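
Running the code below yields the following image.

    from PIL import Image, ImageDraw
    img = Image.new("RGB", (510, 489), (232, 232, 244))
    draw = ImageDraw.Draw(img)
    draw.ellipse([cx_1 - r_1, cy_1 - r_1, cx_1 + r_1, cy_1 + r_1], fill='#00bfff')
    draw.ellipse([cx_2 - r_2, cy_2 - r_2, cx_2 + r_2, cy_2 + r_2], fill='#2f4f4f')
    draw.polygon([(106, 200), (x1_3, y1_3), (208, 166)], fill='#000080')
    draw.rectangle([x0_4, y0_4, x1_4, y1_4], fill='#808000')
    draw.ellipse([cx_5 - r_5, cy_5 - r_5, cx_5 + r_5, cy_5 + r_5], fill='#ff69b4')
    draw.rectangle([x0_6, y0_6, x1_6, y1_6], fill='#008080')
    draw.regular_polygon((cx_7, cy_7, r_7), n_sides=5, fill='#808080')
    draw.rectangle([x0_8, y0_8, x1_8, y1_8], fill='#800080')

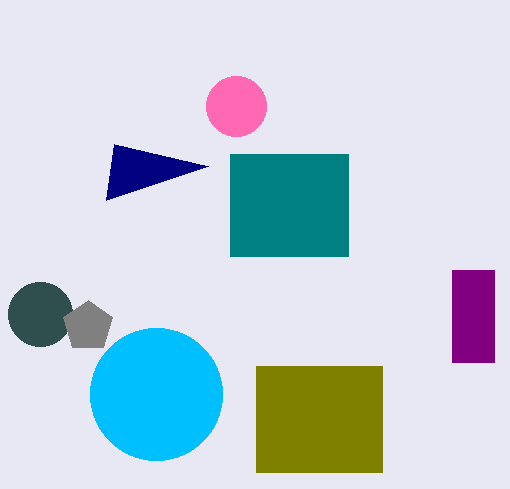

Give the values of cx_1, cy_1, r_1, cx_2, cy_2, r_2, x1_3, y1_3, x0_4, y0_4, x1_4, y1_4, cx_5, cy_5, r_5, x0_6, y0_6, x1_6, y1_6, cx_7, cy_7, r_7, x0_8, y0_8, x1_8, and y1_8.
cx_1 = 156
cy_1 = 394
r_1 = 66
cx_2 = 40
cy_2 = 314
r_2 = 32
x1_3 = 114
y1_3 = 144
x0_4 = 256
y0_4 = 366
x1_4 = 382
y1_4 = 472
cx_5 = 236
cy_5 = 106
r_5 = 30
x0_6 = 230
y0_6 = 154
x1_6 = 348
y1_6 = 256
cx_7 = 88
cy_7 = 326
r_7 = 26
x0_8 = 452
y0_8 = 270
x1_8 = 494
y1_8 = 362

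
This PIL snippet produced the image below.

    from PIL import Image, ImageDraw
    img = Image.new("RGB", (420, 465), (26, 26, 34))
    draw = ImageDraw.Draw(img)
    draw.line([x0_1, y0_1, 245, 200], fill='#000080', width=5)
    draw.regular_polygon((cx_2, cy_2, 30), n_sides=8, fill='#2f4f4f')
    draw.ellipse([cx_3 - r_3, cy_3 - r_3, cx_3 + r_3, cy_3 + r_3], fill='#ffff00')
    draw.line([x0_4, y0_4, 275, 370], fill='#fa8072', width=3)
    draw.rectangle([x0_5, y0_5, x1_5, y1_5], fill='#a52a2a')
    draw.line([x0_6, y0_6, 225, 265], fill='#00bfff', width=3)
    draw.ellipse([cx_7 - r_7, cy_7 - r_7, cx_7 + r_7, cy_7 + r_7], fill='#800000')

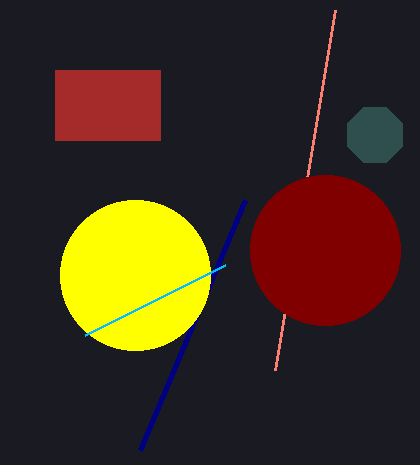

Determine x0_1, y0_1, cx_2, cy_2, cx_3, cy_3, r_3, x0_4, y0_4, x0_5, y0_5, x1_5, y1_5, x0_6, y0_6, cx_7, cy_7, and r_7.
x0_1 = 140
y0_1 = 450
cx_2 = 375
cy_2 = 135
cx_3 = 135
cy_3 = 275
r_3 = 75
x0_4 = 335
y0_4 = 10
x0_5 = 55
y0_5 = 70
x1_5 = 160
y1_5 = 140
x0_6 = 85
y0_6 = 335
cx_7 = 325
cy_7 = 250
r_7 = 75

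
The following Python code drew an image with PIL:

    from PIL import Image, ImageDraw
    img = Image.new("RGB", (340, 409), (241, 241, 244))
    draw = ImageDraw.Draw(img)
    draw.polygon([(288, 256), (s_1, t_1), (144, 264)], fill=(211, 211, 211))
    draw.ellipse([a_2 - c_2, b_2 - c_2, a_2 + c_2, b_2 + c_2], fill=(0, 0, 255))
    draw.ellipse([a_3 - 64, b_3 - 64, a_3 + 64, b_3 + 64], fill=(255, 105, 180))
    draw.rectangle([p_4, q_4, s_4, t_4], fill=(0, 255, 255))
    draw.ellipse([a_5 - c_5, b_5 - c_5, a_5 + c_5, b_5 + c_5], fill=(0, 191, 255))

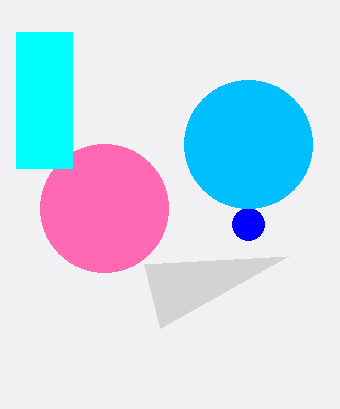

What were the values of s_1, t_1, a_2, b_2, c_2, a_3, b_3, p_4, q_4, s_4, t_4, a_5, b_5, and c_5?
s_1 = 160
t_1 = 328
a_2 = 248
b_2 = 224
c_2 = 16
a_3 = 104
b_3 = 208
p_4 = 16
q_4 = 32
s_4 = 72
t_4 = 168
a_5 = 248
b_5 = 144
c_5 = 64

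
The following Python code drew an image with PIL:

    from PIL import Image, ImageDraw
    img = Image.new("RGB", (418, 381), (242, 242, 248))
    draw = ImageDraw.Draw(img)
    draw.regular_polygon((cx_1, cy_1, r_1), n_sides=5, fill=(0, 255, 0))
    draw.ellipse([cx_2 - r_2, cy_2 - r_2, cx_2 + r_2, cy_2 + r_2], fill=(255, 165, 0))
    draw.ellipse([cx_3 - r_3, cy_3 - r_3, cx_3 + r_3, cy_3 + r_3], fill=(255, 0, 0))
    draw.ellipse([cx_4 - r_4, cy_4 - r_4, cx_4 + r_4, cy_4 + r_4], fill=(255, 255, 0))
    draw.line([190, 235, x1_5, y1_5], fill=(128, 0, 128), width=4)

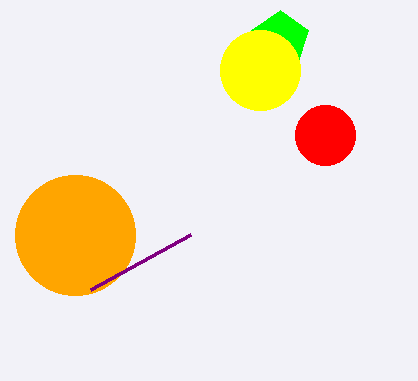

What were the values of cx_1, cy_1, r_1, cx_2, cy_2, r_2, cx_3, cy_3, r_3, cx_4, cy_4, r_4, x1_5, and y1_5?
cx_1 = 280; cy_1 = 40; r_1 = 30; cx_2 = 75; cy_2 = 235; r_2 = 60; cx_3 = 325; cy_3 = 135; r_3 = 30; cx_4 = 260; cy_4 = 70; r_4 = 40; x1_5 = 90; y1_5 = 290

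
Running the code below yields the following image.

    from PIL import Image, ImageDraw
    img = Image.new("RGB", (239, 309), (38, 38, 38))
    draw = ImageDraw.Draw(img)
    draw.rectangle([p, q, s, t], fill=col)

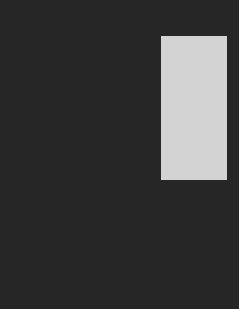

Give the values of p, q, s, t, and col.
p = 161; q = 36; s = 226; t = 179; col = 'lightgray'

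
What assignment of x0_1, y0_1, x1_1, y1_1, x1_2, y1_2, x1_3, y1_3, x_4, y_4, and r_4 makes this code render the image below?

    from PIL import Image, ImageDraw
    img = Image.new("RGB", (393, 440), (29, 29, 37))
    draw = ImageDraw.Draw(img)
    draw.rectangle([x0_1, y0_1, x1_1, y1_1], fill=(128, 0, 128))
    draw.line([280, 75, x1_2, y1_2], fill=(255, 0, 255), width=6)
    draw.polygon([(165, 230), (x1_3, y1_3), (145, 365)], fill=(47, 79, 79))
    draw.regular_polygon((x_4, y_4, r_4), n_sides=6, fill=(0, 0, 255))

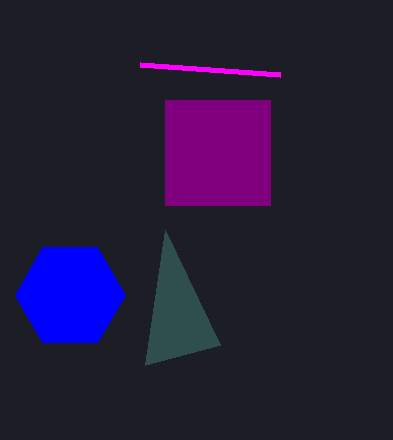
x0_1 = 165; y0_1 = 100; x1_1 = 270; y1_1 = 205; x1_2 = 140; y1_2 = 65; x1_3 = 220; y1_3 = 345; x_4 = 70; y_4 = 295; r_4 = 55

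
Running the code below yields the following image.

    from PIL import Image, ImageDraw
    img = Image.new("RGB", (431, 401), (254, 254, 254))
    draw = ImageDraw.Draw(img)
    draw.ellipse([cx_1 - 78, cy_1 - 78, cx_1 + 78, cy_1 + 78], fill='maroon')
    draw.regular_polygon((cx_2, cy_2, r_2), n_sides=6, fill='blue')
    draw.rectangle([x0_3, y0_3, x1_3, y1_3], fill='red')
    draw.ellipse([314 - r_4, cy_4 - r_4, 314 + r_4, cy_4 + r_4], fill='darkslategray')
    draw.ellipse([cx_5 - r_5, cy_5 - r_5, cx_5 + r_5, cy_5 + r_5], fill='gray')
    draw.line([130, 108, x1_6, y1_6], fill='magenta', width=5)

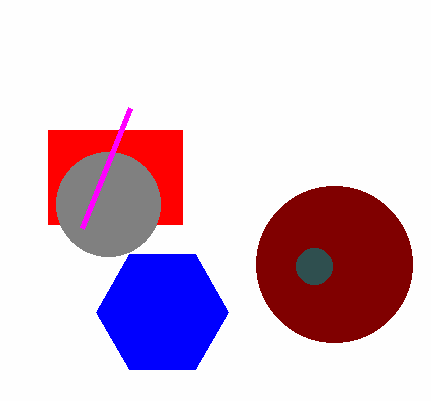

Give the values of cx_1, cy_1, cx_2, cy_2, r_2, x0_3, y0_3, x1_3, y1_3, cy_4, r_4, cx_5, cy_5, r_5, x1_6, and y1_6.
cx_1 = 334; cy_1 = 264; cx_2 = 162; cy_2 = 312; r_2 = 66; x0_3 = 48; y0_3 = 130; x1_3 = 182; y1_3 = 224; cy_4 = 266; r_4 = 18; cx_5 = 108; cy_5 = 204; r_5 = 52; x1_6 = 82; y1_6 = 228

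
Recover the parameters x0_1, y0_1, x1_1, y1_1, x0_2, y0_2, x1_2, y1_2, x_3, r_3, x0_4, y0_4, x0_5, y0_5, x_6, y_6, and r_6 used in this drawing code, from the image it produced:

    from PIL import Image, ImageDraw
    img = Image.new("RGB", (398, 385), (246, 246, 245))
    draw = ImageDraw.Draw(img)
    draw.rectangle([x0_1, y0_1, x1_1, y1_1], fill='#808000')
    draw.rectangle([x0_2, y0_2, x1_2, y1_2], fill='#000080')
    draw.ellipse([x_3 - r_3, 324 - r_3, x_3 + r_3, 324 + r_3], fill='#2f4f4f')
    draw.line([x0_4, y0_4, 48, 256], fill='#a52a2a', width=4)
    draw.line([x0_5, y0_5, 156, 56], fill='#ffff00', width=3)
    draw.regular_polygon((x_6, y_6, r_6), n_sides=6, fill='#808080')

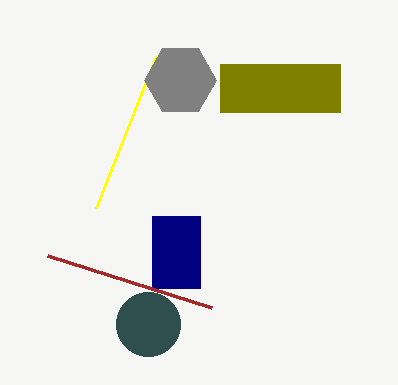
x0_1 = 220
y0_1 = 64
x1_1 = 340
y1_1 = 112
x0_2 = 152
y0_2 = 216
x1_2 = 200
y1_2 = 288
x_3 = 148
r_3 = 32
x0_4 = 212
y0_4 = 308
x0_5 = 96
y0_5 = 208
x_6 = 180
y_6 = 80
r_6 = 36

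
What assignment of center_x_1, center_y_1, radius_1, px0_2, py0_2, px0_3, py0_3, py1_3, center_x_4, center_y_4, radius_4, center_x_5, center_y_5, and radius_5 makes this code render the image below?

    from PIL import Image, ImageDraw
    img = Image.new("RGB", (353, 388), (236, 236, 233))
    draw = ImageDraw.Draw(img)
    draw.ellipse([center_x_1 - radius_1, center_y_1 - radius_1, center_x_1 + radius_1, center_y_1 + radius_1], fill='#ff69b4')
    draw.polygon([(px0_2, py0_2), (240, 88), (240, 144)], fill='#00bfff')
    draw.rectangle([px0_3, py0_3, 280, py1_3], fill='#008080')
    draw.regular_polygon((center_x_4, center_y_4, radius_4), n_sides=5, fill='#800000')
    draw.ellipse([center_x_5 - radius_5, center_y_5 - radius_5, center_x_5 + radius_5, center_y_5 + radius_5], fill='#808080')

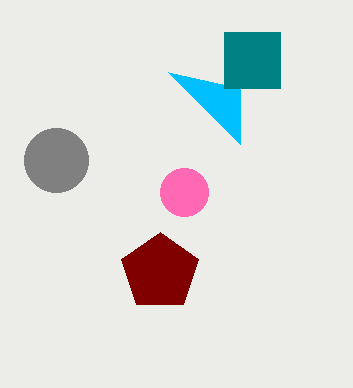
center_x_1 = 184
center_y_1 = 192
radius_1 = 24
px0_2 = 168
py0_2 = 72
px0_3 = 224
py0_3 = 32
py1_3 = 88
center_x_4 = 160
center_y_4 = 272
radius_4 = 40
center_x_5 = 56
center_y_5 = 160
radius_5 = 32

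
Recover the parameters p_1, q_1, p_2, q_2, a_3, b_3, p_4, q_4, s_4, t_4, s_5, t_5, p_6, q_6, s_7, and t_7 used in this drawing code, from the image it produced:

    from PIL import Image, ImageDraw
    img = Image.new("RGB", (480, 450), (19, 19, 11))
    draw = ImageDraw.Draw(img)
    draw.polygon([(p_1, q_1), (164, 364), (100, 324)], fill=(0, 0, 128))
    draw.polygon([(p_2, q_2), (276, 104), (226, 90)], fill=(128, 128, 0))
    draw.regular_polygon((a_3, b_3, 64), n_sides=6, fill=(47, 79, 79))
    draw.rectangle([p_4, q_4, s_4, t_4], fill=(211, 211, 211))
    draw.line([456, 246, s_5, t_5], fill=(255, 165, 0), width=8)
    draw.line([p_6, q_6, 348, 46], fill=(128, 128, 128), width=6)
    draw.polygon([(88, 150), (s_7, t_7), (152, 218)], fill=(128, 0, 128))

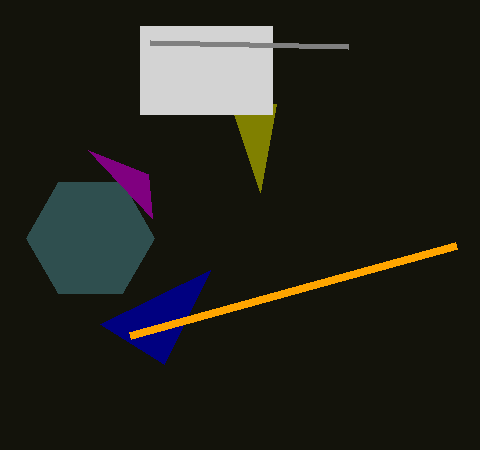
p_1 = 210; q_1 = 270; p_2 = 260; q_2 = 192; a_3 = 90; b_3 = 238; p_4 = 140; q_4 = 26; s_4 = 272; t_4 = 114; s_5 = 130; t_5 = 336; p_6 = 150; q_6 = 42; s_7 = 148; t_7 = 174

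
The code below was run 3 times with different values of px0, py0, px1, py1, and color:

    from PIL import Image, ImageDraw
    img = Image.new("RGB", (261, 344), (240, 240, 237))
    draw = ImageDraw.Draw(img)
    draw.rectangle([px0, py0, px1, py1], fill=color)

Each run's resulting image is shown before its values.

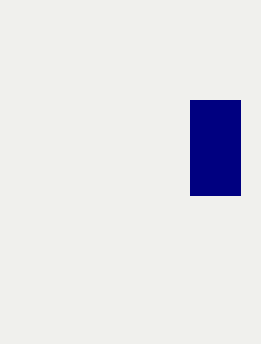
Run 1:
px0 = 190, py0 = 100, px1 = 240, py1 = 195, color = 'navy'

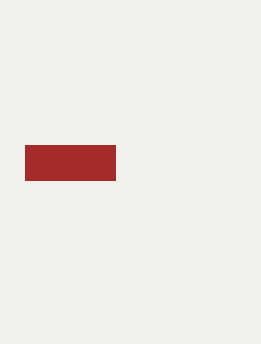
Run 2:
px0 = 25; py0 = 145; px1 = 115; py1 = 180; color = 'brown'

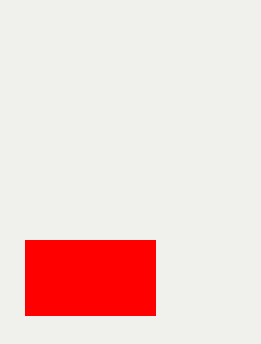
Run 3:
px0 = 25
py0 = 240
px1 = 155
py1 = 315
color = 'red'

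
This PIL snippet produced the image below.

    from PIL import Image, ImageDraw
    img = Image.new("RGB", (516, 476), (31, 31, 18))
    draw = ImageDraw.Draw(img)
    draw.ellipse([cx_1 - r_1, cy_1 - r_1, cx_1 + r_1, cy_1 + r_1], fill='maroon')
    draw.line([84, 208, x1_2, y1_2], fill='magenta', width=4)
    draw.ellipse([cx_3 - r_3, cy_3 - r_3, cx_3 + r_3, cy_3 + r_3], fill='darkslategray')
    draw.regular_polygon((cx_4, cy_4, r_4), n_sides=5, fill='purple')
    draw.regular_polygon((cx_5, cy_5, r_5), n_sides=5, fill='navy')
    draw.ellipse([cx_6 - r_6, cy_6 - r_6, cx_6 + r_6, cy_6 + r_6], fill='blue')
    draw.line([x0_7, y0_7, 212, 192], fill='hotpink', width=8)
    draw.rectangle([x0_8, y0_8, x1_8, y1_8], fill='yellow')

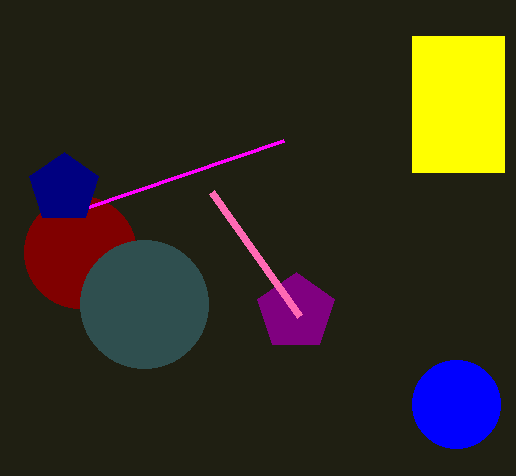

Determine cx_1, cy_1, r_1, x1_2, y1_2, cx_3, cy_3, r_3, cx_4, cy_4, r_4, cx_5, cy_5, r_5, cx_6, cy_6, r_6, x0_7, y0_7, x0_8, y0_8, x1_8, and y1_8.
cx_1 = 80, cy_1 = 252, r_1 = 56, x1_2 = 284, y1_2 = 140, cx_3 = 144, cy_3 = 304, r_3 = 64, cx_4 = 296, cy_4 = 312, r_4 = 40, cx_5 = 64, cy_5 = 188, r_5 = 36, cx_6 = 456, cy_6 = 404, r_6 = 44, x0_7 = 300, y0_7 = 316, x0_8 = 412, y0_8 = 36, x1_8 = 504, y1_8 = 172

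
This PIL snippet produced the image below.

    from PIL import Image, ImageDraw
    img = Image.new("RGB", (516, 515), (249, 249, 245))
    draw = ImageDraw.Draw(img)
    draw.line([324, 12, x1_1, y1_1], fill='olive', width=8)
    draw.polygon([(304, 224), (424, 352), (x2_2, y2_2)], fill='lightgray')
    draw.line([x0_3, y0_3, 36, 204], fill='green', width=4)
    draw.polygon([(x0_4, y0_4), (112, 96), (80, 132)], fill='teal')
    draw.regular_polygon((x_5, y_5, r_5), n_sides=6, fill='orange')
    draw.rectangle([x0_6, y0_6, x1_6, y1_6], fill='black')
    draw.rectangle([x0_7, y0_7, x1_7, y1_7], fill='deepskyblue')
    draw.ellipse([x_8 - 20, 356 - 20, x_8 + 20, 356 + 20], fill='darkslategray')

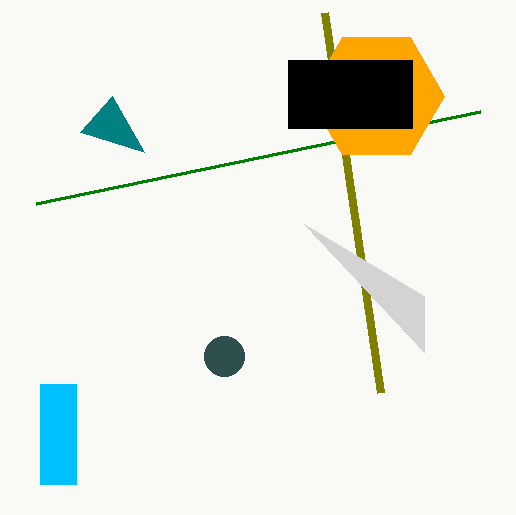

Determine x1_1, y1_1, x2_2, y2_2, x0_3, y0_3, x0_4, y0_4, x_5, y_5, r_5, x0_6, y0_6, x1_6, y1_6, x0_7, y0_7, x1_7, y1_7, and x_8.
x1_1 = 380, y1_1 = 392, x2_2 = 424, y2_2 = 296, x0_3 = 480, y0_3 = 112, x0_4 = 144, y0_4 = 152, x_5 = 376, y_5 = 96, r_5 = 68, x0_6 = 288, y0_6 = 60, x1_6 = 412, y1_6 = 128, x0_7 = 40, y0_7 = 384, x1_7 = 76, y1_7 = 484, x_8 = 224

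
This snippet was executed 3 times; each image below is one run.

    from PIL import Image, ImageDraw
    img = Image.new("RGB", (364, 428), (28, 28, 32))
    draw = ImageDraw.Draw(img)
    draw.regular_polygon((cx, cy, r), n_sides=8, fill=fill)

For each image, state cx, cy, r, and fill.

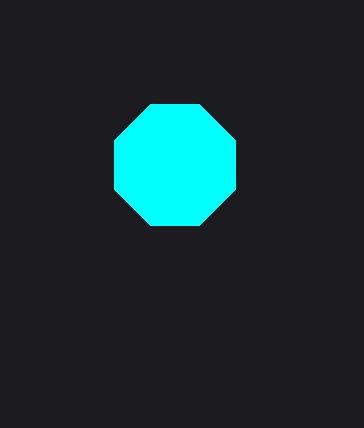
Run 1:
cx = 175, cy = 165, r = 65, fill = 'cyan'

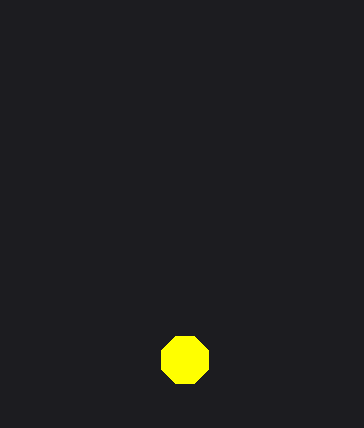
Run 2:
cx = 185, cy = 360, r = 25, fill = 'yellow'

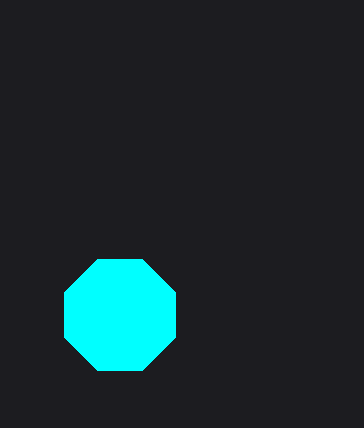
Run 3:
cx = 120, cy = 315, r = 60, fill = 'cyan'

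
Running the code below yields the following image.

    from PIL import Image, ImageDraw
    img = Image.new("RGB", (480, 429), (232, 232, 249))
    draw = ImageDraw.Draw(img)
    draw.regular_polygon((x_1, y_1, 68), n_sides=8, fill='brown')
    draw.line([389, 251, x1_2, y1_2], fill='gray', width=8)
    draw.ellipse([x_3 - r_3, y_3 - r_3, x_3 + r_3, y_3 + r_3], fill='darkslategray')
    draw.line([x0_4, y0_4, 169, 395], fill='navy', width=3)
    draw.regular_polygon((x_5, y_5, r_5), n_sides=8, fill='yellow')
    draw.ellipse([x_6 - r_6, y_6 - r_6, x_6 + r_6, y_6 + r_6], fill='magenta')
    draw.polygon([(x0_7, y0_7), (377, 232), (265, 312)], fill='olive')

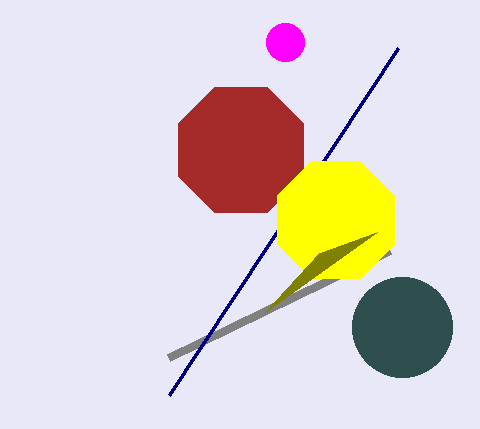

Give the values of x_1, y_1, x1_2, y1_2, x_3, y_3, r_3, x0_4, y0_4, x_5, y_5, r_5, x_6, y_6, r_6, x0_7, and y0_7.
x_1 = 241, y_1 = 150, x1_2 = 168, y1_2 = 358, x_3 = 402, y_3 = 327, r_3 = 50, x0_4 = 398, y0_4 = 48, x_5 = 336, y_5 = 220, r_5 = 63, x_6 = 285, y_6 = 42, r_6 = 19, x0_7 = 319, y0_7 = 253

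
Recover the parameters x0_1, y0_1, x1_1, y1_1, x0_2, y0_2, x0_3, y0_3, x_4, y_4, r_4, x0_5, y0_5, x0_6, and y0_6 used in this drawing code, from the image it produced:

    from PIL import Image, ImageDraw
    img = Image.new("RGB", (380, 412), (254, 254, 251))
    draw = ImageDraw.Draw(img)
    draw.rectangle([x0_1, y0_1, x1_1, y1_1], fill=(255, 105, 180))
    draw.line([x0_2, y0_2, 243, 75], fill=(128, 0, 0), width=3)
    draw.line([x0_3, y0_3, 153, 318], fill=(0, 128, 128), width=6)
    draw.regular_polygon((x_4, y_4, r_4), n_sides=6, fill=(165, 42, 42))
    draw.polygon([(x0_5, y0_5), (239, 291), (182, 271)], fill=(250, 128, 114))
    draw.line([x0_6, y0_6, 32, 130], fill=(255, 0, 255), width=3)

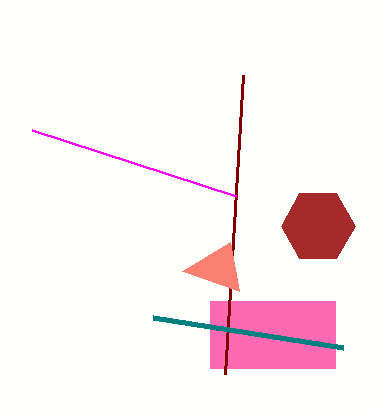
x0_1 = 210, y0_1 = 301, x1_1 = 335, y1_1 = 368, x0_2 = 225, y0_2 = 374, x0_3 = 343, y0_3 = 348, x_4 = 318, y_4 = 226, r_4 = 37, x0_5 = 230, y0_5 = 242, x0_6 = 236, y0_6 = 196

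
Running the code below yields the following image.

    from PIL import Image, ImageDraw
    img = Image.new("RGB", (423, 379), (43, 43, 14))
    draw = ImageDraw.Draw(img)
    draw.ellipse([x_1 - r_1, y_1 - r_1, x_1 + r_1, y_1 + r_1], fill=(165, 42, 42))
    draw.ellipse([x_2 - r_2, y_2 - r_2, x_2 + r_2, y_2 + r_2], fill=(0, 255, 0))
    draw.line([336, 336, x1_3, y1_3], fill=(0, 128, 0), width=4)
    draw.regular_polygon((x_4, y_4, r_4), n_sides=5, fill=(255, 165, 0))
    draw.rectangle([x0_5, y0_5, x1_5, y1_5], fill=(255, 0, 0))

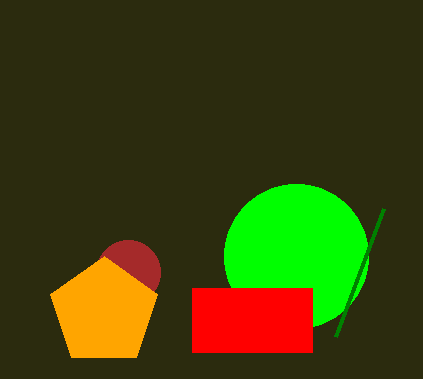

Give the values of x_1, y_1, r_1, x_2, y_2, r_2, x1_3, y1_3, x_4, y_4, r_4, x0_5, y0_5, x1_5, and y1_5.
x_1 = 128
y_1 = 272
r_1 = 32
x_2 = 296
y_2 = 256
r_2 = 72
x1_3 = 384
y1_3 = 208
x_4 = 104
y_4 = 312
r_4 = 56
x0_5 = 192
y0_5 = 288
x1_5 = 312
y1_5 = 352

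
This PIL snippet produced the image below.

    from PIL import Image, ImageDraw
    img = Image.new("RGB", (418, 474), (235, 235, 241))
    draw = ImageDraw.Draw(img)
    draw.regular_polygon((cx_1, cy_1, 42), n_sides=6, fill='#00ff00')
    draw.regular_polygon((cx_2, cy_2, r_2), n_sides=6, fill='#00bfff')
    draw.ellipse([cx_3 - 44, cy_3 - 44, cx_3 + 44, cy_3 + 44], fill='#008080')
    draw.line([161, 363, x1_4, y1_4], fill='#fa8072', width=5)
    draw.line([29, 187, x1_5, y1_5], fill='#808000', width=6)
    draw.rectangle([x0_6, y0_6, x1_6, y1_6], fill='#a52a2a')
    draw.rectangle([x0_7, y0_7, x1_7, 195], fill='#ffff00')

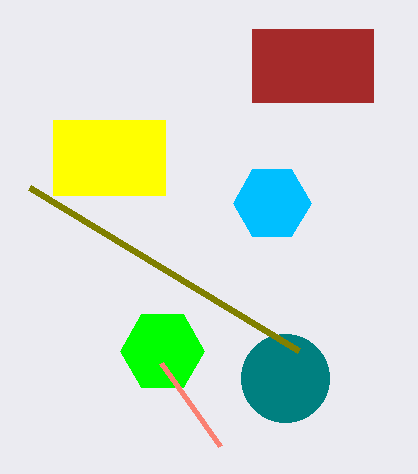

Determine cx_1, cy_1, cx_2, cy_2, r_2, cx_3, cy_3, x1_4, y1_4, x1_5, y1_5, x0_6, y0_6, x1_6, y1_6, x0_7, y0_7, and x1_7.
cx_1 = 162; cy_1 = 351; cx_2 = 272; cy_2 = 203; r_2 = 39; cx_3 = 285; cy_3 = 378; x1_4 = 220; y1_4 = 446; x1_5 = 298; y1_5 = 350; x0_6 = 252; y0_6 = 29; x1_6 = 373; y1_6 = 102; x0_7 = 53; y0_7 = 120; x1_7 = 165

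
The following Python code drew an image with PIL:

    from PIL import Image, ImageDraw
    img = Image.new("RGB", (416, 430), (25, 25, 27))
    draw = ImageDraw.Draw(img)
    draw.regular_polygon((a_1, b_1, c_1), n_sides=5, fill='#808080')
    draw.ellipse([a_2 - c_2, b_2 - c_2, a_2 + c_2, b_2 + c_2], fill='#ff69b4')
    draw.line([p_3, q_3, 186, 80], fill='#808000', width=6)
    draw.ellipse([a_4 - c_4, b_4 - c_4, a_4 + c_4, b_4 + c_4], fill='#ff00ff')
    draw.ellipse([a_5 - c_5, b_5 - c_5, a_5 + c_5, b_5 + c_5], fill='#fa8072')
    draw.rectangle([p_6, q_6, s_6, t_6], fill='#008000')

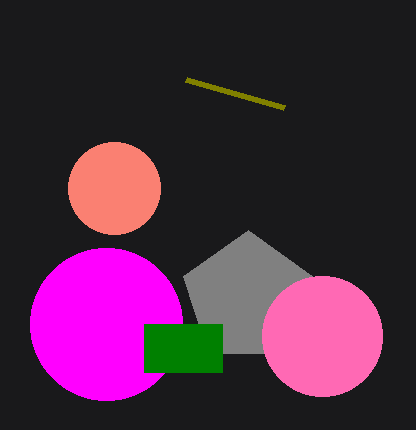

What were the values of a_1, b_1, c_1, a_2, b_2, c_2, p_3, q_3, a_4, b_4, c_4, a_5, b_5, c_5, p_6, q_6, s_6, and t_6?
a_1 = 248, b_1 = 298, c_1 = 68, a_2 = 322, b_2 = 336, c_2 = 60, p_3 = 284, q_3 = 108, a_4 = 106, b_4 = 324, c_4 = 76, a_5 = 114, b_5 = 188, c_5 = 46, p_6 = 144, q_6 = 324, s_6 = 222, t_6 = 372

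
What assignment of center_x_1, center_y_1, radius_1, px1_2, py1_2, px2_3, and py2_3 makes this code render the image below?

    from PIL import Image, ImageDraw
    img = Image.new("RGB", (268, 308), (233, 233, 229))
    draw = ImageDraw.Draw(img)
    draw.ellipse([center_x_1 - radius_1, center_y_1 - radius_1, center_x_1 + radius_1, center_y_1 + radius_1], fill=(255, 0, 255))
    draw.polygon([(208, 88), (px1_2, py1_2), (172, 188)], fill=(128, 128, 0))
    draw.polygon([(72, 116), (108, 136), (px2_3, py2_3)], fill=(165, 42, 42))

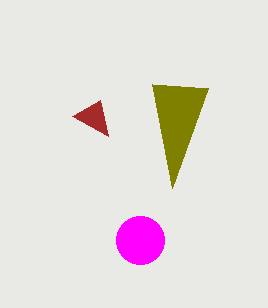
center_x_1 = 140
center_y_1 = 240
radius_1 = 24
px1_2 = 152
py1_2 = 84
px2_3 = 100
py2_3 = 100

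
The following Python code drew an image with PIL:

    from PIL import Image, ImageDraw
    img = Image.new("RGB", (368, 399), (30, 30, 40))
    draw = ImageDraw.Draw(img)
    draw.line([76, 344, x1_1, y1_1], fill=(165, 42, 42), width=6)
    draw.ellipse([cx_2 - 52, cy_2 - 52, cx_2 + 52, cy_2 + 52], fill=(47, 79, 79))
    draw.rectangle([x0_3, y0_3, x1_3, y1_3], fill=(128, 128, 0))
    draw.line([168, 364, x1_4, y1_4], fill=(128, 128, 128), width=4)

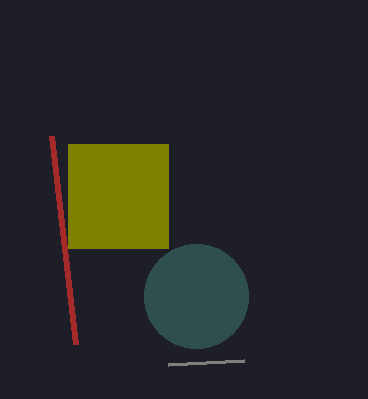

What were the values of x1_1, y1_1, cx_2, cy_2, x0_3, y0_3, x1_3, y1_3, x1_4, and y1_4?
x1_1 = 52; y1_1 = 136; cx_2 = 196; cy_2 = 296; x0_3 = 68; y0_3 = 144; x1_3 = 168; y1_3 = 248; x1_4 = 244; y1_4 = 360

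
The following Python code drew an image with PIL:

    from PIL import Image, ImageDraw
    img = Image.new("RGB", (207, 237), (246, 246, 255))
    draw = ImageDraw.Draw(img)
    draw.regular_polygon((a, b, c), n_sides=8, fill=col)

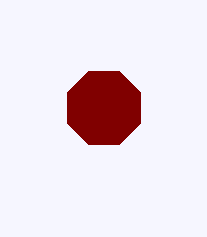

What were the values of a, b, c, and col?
a = 104; b = 108; c = 40; col = 'maroon'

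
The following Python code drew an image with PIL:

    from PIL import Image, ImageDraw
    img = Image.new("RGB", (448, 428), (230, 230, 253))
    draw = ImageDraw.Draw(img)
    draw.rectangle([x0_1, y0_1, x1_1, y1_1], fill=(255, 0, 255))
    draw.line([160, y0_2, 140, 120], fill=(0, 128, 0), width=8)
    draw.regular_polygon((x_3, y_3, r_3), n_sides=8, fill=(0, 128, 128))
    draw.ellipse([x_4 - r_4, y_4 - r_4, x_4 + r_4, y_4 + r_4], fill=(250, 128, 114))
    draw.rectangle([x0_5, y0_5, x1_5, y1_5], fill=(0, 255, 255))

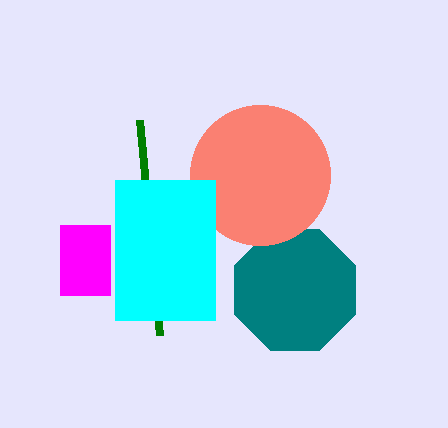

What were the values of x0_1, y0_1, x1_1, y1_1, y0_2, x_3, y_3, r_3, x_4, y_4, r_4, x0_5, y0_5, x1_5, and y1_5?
x0_1 = 60
y0_1 = 225
x1_1 = 110
y1_1 = 295
y0_2 = 335
x_3 = 295
y_3 = 290
r_3 = 65
x_4 = 260
y_4 = 175
r_4 = 70
x0_5 = 115
y0_5 = 180
x1_5 = 215
y1_5 = 320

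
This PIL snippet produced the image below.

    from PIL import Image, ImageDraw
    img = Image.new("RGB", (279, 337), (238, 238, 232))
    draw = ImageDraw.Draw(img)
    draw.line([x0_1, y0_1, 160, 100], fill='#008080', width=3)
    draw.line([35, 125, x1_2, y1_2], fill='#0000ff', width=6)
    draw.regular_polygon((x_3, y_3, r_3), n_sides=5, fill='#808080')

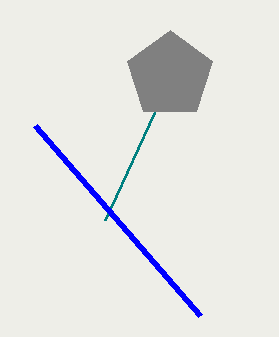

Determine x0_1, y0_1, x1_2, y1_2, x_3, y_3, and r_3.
x0_1 = 105; y0_1 = 220; x1_2 = 200; y1_2 = 315; x_3 = 170; y_3 = 75; r_3 = 45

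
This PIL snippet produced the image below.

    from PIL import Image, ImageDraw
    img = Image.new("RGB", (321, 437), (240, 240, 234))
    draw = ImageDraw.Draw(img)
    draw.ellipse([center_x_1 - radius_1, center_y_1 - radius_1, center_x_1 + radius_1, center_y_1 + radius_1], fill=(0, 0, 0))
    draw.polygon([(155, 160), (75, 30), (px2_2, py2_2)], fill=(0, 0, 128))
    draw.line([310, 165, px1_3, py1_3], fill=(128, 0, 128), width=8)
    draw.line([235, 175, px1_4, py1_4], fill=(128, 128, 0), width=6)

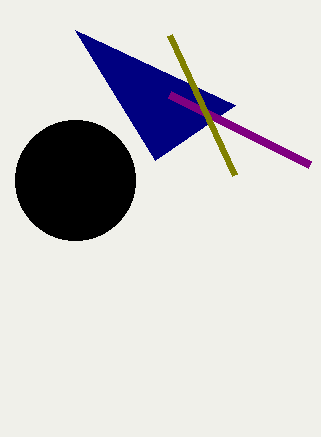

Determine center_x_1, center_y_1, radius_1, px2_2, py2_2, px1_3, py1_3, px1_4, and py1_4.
center_x_1 = 75, center_y_1 = 180, radius_1 = 60, px2_2 = 235, py2_2 = 105, px1_3 = 170, py1_3 = 95, px1_4 = 170, py1_4 = 35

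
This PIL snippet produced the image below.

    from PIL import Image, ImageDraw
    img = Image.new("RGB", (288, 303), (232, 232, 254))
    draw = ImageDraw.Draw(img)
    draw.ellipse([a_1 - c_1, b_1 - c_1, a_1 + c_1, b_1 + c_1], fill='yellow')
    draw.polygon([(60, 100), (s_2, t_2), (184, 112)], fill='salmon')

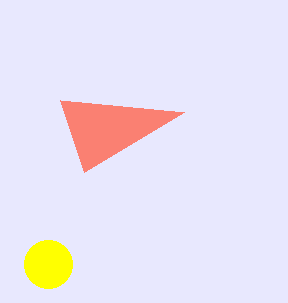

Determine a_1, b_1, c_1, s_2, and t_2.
a_1 = 48, b_1 = 264, c_1 = 24, s_2 = 84, t_2 = 172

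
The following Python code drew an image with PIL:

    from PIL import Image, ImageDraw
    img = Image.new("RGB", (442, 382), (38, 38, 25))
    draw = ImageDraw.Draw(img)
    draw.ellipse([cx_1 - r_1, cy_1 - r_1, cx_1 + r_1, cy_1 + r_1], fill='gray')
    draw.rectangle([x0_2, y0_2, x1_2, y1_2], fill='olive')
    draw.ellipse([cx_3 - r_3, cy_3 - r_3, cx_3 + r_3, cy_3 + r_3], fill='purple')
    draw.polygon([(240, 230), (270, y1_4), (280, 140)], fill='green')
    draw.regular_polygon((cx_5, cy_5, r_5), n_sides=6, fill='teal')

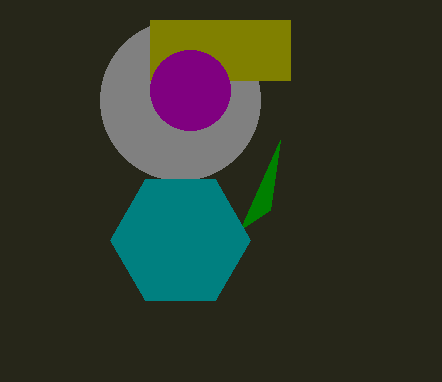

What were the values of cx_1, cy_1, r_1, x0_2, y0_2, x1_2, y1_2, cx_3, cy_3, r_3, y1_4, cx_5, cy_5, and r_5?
cx_1 = 180, cy_1 = 100, r_1 = 80, x0_2 = 150, y0_2 = 20, x1_2 = 290, y1_2 = 80, cx_3 = 190, cy_3 = 90, r_3 = 40, y1_4 = 210, cx_5 = 180, cy_5 = 240, r_5 = 70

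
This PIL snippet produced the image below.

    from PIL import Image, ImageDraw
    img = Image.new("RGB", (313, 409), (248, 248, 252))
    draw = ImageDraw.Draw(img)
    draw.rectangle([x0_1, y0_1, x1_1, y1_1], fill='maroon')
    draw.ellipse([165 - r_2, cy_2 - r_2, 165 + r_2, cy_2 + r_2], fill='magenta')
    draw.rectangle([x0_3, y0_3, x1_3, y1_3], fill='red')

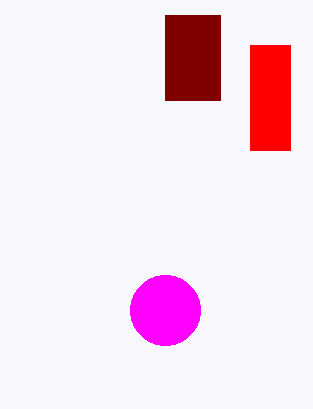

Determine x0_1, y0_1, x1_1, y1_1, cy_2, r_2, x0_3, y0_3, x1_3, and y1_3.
x0_1 = 165; y0_1 = 15; x1_1 = 220; y1_1 = 100; cy_2 = 310; r_2 = 35; x0_3 = 250; y0_3 = 45; x1_3 = 290; y1_3 = 150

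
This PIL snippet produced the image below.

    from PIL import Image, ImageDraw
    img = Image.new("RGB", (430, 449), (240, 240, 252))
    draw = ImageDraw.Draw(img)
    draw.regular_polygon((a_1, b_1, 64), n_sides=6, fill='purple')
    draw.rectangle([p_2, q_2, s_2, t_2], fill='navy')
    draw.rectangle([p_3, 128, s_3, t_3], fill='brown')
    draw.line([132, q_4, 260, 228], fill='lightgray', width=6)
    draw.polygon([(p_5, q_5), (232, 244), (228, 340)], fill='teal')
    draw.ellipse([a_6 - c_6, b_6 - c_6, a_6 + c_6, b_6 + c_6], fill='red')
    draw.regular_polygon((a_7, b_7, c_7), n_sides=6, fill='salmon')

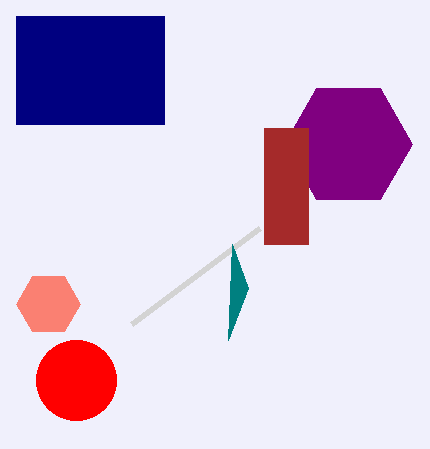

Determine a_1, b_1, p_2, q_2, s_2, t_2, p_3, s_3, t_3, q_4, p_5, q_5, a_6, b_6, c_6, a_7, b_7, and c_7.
a_1 = 348, b_1 = 144, p_2 = 16, q_2 = 16, s_2 = 164, t_2 = 124, p_3 = 264, s_3 = 308, t_3 = 244, q_4 = 324, p_5 = 248, q_5 = 288, a_6 = 76, b_6 = 380, c_6 = 40, a_7 = 48, b_7 = 304, c_7 = 32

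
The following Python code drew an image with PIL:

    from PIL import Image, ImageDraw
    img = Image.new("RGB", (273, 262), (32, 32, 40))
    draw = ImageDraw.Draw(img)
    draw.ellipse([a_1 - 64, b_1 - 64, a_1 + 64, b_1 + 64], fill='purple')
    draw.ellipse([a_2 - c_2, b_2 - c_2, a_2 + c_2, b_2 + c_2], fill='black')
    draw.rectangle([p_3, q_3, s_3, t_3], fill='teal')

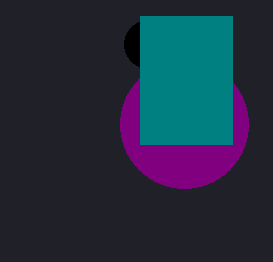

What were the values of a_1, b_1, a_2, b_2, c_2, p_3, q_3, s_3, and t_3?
a_1 = 184; b_1 = 124; a_2 = 148; b_2 = 44; c_2 = 24; p_3 = 140; q_3 = 16; s_3 = 232; t_3 = 144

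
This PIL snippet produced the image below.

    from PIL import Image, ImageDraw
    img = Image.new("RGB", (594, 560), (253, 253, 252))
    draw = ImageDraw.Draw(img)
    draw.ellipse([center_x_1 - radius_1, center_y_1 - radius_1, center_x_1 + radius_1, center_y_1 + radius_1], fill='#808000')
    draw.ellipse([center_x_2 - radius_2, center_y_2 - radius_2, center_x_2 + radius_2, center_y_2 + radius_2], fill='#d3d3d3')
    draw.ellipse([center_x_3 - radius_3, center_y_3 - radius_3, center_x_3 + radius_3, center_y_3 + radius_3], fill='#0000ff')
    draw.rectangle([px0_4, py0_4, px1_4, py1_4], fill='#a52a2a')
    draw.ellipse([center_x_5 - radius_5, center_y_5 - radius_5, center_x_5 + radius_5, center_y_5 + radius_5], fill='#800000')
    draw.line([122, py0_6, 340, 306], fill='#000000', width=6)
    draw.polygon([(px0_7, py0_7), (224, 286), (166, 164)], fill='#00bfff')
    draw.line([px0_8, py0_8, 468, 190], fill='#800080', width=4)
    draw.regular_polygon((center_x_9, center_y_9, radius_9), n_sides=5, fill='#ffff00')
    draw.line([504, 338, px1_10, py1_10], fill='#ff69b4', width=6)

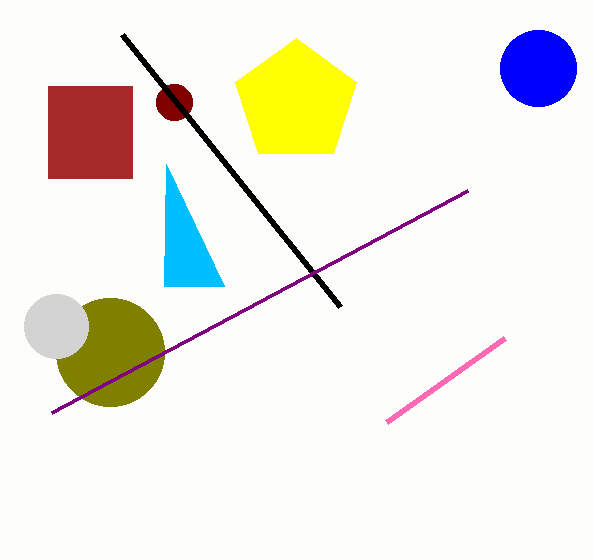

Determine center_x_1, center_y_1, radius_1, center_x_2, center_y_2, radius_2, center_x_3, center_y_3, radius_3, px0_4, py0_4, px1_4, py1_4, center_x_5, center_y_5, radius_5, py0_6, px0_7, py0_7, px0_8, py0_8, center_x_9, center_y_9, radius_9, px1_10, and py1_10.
center_x_1 = 110, center_y_1 = 352, radius_1 = 54, center_x_2 = 56, center_y_2 = 326, radius_2 = 32, center_x_3 = 538, center_y_3 = 68, radius_3 = 38, px0_4 = 48, py0_4 = 86, px1_4 = 132, py1_4 = 178, center_x_5 = 174, center_y_5 = 102, radius_5 = 18, py0_6 = 34, px0_7 = 164, py0_7 = 286, px0_8 = 52, py0_8 = 412, center_x_9 = 296, center_y_9 = 102, radius_9 = 64, px1_10 = 386, py1_10 = 422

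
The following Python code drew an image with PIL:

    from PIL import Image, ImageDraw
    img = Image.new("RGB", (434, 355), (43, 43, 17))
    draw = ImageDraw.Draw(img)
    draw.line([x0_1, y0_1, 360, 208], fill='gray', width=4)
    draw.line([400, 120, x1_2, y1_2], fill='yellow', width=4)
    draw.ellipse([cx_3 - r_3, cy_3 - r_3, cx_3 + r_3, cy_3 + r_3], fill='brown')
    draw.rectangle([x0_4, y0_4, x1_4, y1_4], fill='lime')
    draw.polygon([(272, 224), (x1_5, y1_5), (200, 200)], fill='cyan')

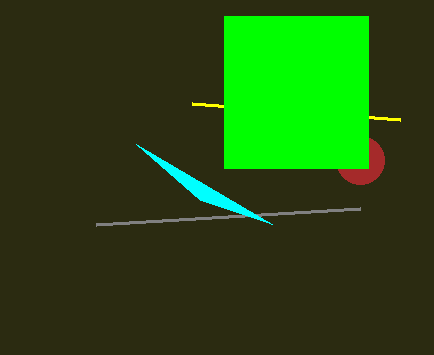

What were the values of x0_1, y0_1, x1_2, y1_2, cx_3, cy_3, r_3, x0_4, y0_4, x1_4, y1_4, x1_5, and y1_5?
x0_1 = 96, y0_1 = 224, x1_2 = 192, y1_2 = 104, cx_3 = 360, cy_3 = 160, r_3 = 24, x0_4 = 224, y0_4 = 16, x1_4 = 368, y1_4 = 168, x1_5 = 136, y1_5 = 144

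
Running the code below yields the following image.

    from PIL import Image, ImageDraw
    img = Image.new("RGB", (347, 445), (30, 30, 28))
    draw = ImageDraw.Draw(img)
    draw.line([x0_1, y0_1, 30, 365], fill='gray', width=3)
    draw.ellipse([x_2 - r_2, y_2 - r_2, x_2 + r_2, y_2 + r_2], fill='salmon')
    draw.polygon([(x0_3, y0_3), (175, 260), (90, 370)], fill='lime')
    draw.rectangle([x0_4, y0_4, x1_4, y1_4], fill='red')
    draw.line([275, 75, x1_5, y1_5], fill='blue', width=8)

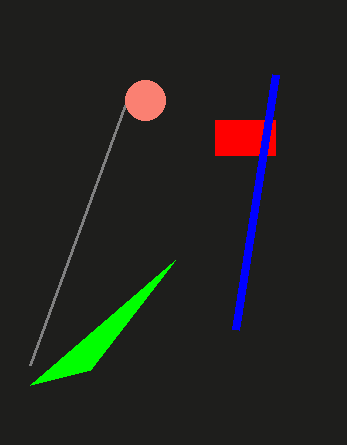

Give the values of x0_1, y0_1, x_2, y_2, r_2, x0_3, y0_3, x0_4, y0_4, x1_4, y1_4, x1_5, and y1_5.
x0_1 = 125
y0_1 = 105
x_2 = 145
y_2 = 100
r_2 = 20
x0_3 = 30
y0_3 = 385
x0_4 = 215
y0_4 = 120
x1_4 = 275
y1_4 = 155
x1_5 = 235
y1_5 = 330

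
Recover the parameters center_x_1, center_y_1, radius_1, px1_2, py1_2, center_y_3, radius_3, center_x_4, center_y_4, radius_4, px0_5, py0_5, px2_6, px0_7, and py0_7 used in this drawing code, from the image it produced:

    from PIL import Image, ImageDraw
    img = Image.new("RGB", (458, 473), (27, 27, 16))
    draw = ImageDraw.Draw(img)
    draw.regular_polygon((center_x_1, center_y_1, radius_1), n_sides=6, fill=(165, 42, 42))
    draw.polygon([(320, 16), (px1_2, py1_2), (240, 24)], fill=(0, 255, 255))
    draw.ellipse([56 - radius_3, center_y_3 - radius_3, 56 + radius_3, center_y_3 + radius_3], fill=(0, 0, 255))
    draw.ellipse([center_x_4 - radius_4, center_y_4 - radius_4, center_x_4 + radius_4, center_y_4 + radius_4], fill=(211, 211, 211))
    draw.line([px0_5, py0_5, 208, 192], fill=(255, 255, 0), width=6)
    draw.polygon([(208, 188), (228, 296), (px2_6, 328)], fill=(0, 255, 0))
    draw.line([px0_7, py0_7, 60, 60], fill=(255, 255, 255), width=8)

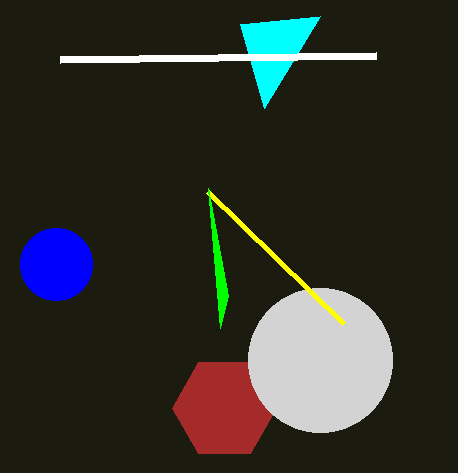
center_x_1 = 224, center_y_1 = 408, radius_1 = 52, px1_2 = 264, py1_2 = 108, center_y_3 = 264, radius_3 = 36, center_x_4 = 320, center_y_4 = 360, radius_4 = 72, px0_5 = 344, py0_5 = 324, px2_6 = 220, px0_7 = 376, py0_7 = 56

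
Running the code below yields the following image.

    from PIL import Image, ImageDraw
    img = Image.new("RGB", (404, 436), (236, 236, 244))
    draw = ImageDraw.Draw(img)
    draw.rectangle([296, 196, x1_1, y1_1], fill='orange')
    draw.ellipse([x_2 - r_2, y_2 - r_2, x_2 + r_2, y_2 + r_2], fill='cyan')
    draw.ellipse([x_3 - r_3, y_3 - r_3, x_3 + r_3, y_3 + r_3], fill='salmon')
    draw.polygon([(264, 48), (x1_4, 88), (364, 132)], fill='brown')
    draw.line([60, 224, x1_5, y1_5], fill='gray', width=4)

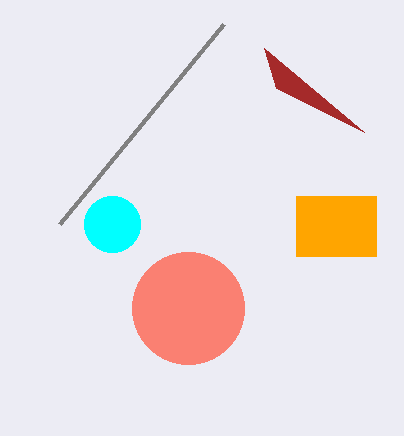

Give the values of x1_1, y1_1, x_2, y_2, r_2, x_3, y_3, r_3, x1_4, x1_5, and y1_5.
x1_1 = 376, y1_1 = 256, x_2 = 112, y_2 = 224, r_2 = 28, x_3 = 188, y_3 = 308, r_3 = 56, x1_4 = 276, x1_5 = 224, y1_5 = 24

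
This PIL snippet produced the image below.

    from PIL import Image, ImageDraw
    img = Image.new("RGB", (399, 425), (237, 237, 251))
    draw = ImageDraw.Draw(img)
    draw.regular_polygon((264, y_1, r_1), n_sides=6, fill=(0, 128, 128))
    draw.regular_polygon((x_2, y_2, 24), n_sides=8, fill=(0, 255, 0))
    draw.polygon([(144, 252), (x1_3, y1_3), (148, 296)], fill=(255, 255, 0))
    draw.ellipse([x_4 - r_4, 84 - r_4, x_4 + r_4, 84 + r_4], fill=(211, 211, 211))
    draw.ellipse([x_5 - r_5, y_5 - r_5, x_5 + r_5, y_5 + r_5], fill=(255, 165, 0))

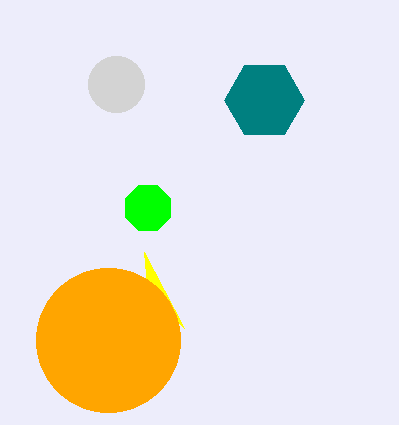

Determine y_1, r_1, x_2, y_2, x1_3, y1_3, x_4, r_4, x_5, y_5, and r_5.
y_1 = 100, r_1 = 40, x_2 = 148, y_2 = 208, x1_3 = 184, y1_3 = 328, x_4 = 116, r_4 = 28, x_5 = 108, y_5 = 340, r_5 = 72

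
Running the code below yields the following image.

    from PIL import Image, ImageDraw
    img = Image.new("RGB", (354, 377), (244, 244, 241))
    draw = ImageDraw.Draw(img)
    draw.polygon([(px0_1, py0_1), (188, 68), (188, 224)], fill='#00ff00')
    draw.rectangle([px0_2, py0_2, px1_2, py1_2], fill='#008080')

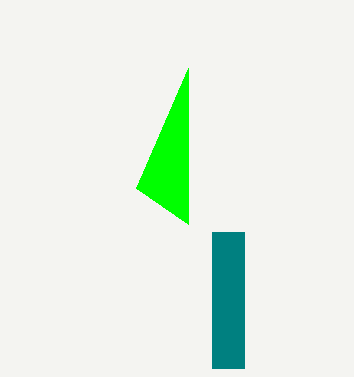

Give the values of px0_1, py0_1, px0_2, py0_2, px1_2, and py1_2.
px0_1 = 136, py0_1 = 188, px0_2 = 212, py0_2 = 232, px1_2 = 244, py1_2 = 368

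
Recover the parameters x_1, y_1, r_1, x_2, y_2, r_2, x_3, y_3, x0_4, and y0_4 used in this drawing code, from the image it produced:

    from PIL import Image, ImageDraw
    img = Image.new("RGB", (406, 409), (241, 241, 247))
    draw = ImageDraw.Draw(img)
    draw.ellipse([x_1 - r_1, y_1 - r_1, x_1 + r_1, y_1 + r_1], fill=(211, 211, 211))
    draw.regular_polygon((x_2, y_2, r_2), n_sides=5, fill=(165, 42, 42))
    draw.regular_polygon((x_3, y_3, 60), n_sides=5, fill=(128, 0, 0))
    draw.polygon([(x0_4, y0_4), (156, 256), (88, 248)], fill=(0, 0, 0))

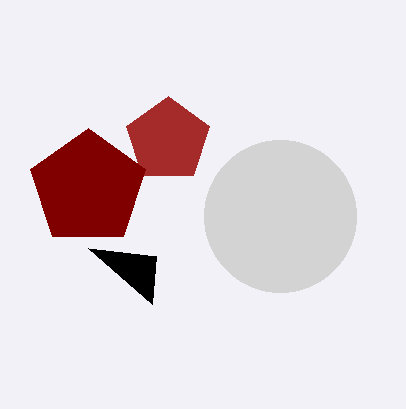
x_1 = 280
y_1 = 216
r_1 = 76
x_2 = 168
y_2 = 140
r_2 = 44
x_3 = 88
y_3 = 188
x0_4 = 152
y0_4 = 304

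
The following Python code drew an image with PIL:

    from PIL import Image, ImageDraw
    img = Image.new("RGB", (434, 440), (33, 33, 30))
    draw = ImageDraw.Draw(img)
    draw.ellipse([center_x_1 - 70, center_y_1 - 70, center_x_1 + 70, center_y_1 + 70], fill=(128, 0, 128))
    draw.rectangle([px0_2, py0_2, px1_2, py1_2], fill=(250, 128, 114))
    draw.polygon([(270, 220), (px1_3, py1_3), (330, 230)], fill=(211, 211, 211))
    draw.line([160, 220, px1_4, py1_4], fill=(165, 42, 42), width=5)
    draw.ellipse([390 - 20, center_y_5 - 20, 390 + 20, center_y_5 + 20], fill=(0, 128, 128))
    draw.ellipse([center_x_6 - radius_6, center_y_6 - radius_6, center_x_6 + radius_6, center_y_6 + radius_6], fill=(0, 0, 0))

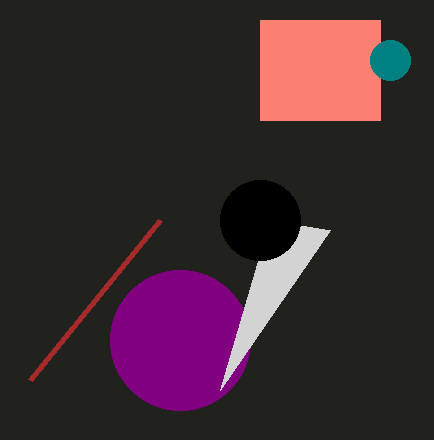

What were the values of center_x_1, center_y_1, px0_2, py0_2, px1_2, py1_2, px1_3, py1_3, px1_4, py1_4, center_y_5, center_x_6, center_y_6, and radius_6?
center_x_1 = 180, center_y_1 = 340, px0_2 = 260, py0_2 = 20, px1_2 = 380, py1_2 = 120, px1_3 = 220, py1_3 = 390, px1_4 = 30, py1_4 = 380, center_y_5 = 60, center_x_6 = 260, center_y_6 = 220, radius_6 = 40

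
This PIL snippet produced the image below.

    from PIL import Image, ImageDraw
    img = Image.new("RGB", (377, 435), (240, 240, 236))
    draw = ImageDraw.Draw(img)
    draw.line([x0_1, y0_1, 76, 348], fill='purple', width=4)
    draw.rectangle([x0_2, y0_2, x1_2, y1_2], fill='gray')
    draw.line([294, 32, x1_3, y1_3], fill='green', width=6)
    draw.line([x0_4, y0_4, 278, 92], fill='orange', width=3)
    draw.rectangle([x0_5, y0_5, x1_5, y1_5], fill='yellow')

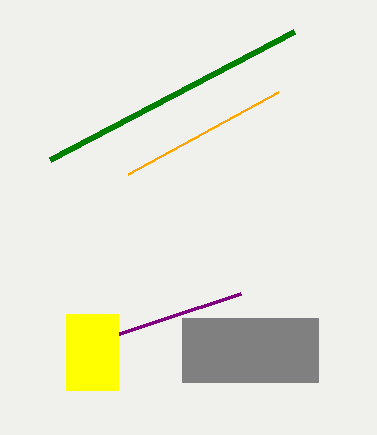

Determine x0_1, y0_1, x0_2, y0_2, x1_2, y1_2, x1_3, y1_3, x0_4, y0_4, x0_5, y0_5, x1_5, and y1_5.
x0_1 = 240, y0_1 = 294, x0_2 = 182, y0_2 = 318, x1_2 = 318, y1_2 = 382, x1_3 = 50, y1_3 = 160, x0_4 = 128, y0_4 = 174, x0_5 = 66, y0_5 = 314, x1_5 = 118, y1_5 = 390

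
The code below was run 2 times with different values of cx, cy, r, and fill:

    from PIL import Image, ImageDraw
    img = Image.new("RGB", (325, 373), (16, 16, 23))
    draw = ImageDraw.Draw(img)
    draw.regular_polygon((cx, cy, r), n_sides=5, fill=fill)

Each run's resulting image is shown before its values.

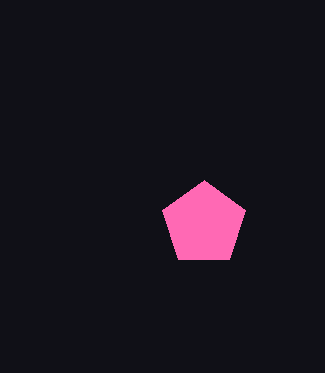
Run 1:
cx = 204
cy = 224
r = 44
fill = 'hotpink'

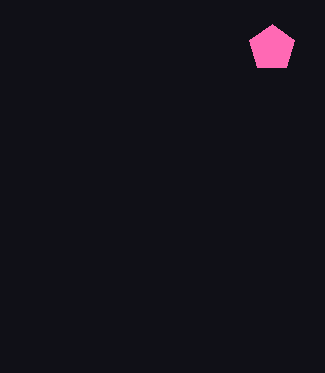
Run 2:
cx = 272
cy = 48
r = 24
fill = 'hotpink'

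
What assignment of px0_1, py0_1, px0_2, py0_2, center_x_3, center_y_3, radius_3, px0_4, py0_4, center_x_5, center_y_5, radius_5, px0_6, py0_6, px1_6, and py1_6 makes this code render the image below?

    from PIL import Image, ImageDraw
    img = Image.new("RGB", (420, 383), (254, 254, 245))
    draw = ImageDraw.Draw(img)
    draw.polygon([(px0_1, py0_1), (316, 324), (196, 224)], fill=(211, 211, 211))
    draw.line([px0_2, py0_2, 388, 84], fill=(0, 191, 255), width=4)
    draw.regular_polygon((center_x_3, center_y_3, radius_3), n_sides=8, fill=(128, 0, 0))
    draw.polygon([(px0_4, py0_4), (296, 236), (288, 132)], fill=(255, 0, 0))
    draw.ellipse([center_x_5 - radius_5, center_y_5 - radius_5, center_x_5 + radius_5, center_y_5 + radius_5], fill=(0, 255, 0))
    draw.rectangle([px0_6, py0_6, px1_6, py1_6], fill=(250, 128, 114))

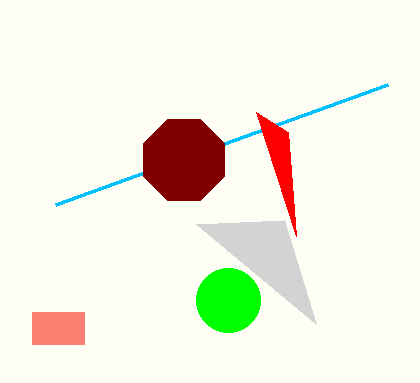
px0_1 = 284; py0_1 = 220; px0_2 = 56; py0_2 = 204; center_x_3 = 184; center_y_3 = 160; radius_3 = 44; px0_4 = 256; py0_4 = 112; center_x_5 = 228; center_y_5 = 300; radius_5 = 32; px0_6 = 32; py0_6 = 312; px1_6 = 84; py1_6 = 344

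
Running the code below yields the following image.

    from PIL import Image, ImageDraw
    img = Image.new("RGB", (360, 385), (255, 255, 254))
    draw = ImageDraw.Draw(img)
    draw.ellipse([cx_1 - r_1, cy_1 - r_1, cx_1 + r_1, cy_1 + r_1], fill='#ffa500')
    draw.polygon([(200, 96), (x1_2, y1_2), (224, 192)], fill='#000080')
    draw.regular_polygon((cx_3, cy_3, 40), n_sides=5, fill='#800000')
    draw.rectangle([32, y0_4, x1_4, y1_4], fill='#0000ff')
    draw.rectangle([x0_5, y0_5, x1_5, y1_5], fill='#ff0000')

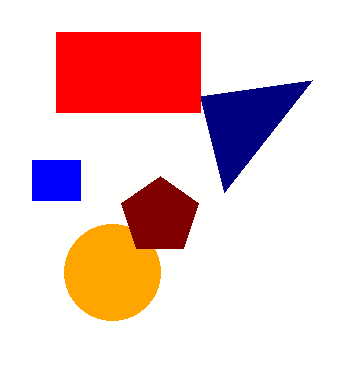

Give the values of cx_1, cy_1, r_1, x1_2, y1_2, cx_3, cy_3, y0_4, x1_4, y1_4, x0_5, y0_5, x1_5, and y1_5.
cx_1 = 112, cy_1 = 272, r_1 = 48, x1_2 = 312, y1_2 = 80, cx_3 = 160, cy_3 = 216, y0_4 = 160, x1_4 = 80, y1_4 = 200, x0_5 = 56, y0_5 = 32, x1_5 = 200, y1_5 = 112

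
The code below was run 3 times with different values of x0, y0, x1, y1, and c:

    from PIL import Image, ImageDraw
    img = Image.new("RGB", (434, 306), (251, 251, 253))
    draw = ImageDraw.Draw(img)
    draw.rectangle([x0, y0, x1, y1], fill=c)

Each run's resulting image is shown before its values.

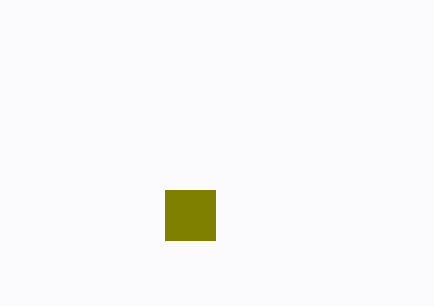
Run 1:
x0 = 165
y0 = 190
x1 = 215
y1 = 240
c = 'olive'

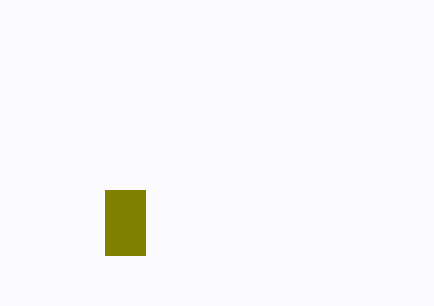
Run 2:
x0 = 105, y0 = 190, x1 = 145, y1 = 255, c = 'olive'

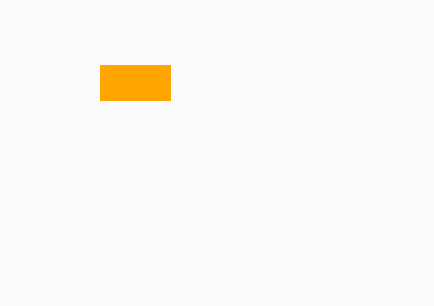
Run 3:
x0 = 100
y0 = 65
x1 = 170
y1 = 100
c = 'orange'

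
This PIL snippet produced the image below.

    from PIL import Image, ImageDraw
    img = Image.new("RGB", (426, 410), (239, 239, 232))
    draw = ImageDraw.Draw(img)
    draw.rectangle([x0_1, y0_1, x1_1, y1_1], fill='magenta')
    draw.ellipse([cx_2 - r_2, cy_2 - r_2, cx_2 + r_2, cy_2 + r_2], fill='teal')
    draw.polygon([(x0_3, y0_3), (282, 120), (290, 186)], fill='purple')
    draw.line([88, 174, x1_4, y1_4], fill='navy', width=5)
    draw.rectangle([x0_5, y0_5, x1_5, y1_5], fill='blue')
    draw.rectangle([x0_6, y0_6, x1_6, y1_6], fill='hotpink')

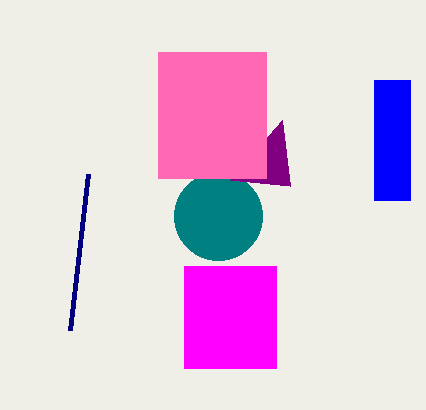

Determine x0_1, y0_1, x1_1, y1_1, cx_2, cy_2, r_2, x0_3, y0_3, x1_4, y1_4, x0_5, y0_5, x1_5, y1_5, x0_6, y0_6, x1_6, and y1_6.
x0_1 = 184
y0_1 = 266
x1_1 = 276
y1_1 = 368
cx_2 = 218
cy_2 = 216
r_2 = 44
x0_3 = 230
y0_3 = 180
x1_4 = 70
y1_4 = 330
x0_5 = 374
y0_5 = 80
x1_5 = 410
y1_5 = 200
x0_6 = 158
y0_6 = 52
x1_6 = 266
y1_6 = 178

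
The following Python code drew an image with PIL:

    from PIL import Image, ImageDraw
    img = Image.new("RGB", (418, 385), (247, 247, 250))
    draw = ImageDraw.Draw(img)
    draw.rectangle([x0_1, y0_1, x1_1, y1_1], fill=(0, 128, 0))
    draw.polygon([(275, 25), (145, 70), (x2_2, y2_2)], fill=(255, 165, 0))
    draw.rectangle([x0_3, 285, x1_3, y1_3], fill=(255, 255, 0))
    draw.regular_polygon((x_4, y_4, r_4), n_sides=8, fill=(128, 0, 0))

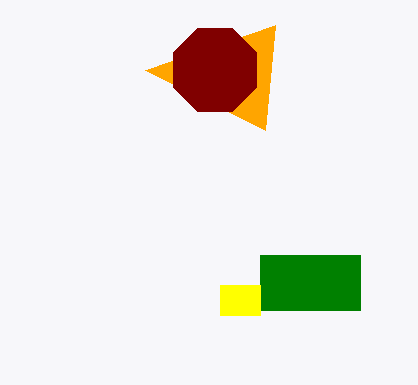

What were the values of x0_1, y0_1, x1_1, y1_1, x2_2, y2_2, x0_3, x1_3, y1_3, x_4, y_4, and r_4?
x0_1 = 260
y0_1 = 255
x1_1 = 360
y1_1 = 310
x2_2 = 265
y2_2 = 130
x0_3 = 220
x1_3 = 260
y1_3 = 315
x_4 = 215
y_4 = 70
r_4 = 45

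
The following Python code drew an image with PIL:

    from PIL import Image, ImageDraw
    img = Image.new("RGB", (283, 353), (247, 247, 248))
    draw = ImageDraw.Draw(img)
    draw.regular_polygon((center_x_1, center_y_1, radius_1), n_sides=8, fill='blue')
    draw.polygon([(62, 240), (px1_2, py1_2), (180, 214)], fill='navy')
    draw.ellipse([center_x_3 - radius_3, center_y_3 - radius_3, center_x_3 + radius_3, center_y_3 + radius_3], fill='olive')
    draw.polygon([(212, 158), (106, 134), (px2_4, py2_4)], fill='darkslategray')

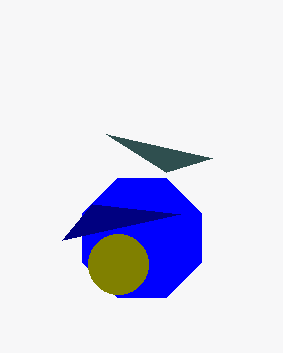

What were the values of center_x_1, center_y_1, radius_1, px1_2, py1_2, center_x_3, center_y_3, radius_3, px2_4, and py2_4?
center_x_1 = 142, center_y_1 = 238, radius_1 = 64, px1_2 = 92, py1_2 = 204, center_x_3 = 118, center_y_3 = 264, radius_3 = 30, px2_4 = 166, py2_4 = 172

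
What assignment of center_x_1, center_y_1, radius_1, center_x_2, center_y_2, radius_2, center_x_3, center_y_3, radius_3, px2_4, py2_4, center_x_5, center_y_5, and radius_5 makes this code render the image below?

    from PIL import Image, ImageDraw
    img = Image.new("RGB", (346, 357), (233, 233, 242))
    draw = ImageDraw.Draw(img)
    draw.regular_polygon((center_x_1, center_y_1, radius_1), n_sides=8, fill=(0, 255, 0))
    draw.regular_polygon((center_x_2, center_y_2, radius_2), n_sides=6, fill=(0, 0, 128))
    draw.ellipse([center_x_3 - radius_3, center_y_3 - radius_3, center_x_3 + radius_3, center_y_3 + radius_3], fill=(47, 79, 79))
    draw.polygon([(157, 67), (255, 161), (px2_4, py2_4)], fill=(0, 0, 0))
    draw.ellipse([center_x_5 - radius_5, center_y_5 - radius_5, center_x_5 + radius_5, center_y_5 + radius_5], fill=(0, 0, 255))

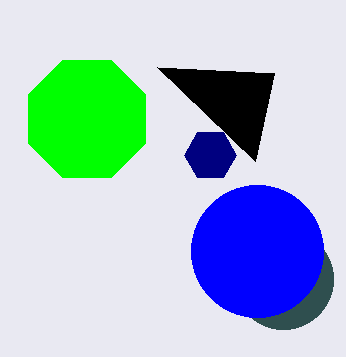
center_x_1 = 87; center_y_1 = 119; radius_1 = 63; center_x_2 = 210; center_y_2 = 155; radius_2 = 26; center_x_3 = 283; center_y_3 = 279; radius_3 = 50; px2_4 = 274; py2_4 = 73; center_x_5 = 257; center_y_5 = 251; radius_5 = 66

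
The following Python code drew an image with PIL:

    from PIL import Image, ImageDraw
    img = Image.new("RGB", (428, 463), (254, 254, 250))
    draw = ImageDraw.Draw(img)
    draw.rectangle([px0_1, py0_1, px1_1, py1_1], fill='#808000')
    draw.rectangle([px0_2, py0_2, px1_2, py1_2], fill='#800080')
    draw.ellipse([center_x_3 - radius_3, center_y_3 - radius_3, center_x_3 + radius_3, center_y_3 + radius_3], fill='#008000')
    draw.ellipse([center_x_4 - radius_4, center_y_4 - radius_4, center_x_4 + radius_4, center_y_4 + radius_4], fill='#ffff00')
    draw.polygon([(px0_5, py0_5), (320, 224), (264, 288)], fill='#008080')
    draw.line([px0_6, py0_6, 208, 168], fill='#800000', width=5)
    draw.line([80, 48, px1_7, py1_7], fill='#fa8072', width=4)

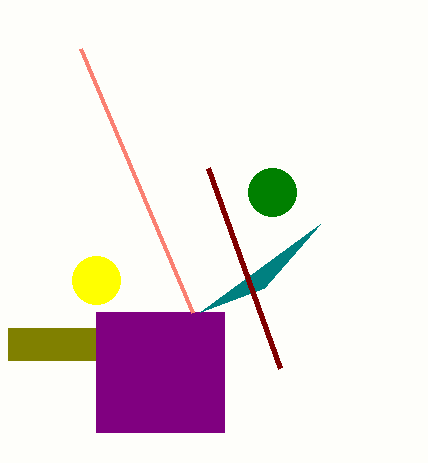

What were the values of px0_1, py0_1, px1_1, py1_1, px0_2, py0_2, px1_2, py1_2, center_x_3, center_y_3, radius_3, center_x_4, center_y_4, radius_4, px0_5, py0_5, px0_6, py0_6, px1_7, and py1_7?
px0_1 = 8
py0_1 = 328
px1_1 = 96
py1_1 = 360
px0_2 = 96
py0_2 = 312
px1_2 = 224
py1_2 = 432
center_x_3 = 272
center_y_3 = 192
radius_3 = 24
center_x_4 = 96
center_y_4 = 280
radius_4 = 24
px0_5 = 200
py0_5 = 312
px0_6 = 280
py0_6 = 368
px1_7 = 192
py1_7 = 312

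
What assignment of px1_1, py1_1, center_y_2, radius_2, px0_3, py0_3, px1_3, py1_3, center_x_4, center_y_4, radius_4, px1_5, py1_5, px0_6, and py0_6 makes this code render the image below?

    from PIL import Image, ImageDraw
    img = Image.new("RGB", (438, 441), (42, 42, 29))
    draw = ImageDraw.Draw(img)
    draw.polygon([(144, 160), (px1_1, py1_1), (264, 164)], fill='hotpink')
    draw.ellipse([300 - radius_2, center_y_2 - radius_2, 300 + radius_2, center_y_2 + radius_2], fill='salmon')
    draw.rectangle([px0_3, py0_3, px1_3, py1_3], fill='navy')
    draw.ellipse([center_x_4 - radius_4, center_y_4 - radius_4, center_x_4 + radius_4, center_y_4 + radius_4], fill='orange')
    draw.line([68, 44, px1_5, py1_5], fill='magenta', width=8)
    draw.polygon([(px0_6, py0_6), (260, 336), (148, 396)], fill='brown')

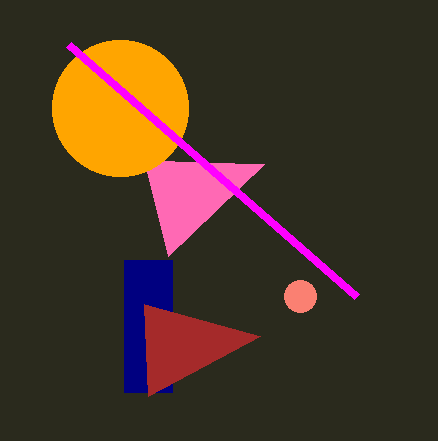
px1_1 = 168; py1_1 = 256; center_y_2 = 296; radius_2 = 16; px0_3 = 124; py0_3 = 260; px1_3 = 172; py1_3 = 392; center_x_4 = 120; center_y_4 = 108; radius_4 = 68; px1_5 = 356; py1_5 = 296; px0_6 = 144; py0_6 = 304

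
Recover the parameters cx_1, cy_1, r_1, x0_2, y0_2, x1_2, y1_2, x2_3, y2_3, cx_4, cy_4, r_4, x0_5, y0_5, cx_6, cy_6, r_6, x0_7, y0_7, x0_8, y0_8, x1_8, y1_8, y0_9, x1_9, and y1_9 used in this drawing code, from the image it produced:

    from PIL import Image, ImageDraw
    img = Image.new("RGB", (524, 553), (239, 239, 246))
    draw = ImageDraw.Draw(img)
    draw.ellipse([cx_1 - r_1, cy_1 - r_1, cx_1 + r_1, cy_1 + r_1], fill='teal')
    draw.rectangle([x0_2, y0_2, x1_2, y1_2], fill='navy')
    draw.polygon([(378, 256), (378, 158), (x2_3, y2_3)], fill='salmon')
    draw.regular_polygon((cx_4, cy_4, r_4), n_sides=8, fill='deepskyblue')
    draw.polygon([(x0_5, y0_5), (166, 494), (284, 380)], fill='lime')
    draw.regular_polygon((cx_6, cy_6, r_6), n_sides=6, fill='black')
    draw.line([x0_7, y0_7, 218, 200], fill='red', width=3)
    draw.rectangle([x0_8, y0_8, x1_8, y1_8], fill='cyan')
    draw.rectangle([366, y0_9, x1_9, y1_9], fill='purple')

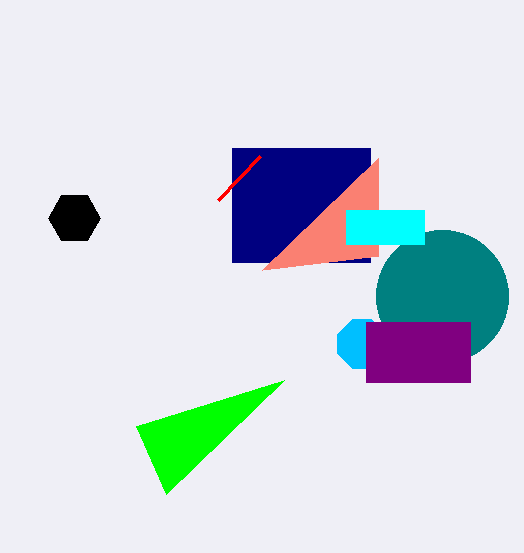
cx_1 = 442
cy_1 = 296
r_1 = 66
x0_2 = 232
y0_2 = 148
x1_2 = 370
y1_2 = 262
x2_3 = 262
y2_3 = 270
cx_4 = 362
cy_4 = 344
r_4 = 26
x0_5 = 136
y0_5 = 426
cx_6 = 74
cy_6 = 218
r_6 = 26
x0_7 = 260
y0_7 = 156
x0_8 = 346
y0_8 = 210
x1_8 = 424
y1_8 = 244
y0_9 = 322
x1_9 = 470
y1_9 = 382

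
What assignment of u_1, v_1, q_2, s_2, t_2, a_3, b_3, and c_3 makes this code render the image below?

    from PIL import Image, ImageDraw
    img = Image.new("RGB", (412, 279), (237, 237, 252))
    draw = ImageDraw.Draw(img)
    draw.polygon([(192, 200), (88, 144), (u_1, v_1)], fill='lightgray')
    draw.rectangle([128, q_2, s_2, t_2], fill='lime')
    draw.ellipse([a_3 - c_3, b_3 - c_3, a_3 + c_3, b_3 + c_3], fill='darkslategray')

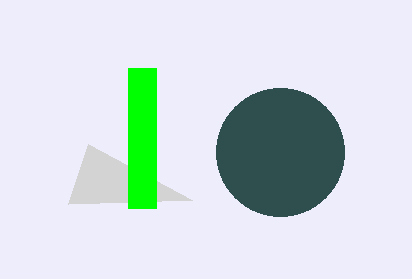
u_1 = 68; v_1 = 204; q_2 = 68; s_2 = 156; t_2 = 208; a_3 = 280; b_3 = 152; c_3 = 64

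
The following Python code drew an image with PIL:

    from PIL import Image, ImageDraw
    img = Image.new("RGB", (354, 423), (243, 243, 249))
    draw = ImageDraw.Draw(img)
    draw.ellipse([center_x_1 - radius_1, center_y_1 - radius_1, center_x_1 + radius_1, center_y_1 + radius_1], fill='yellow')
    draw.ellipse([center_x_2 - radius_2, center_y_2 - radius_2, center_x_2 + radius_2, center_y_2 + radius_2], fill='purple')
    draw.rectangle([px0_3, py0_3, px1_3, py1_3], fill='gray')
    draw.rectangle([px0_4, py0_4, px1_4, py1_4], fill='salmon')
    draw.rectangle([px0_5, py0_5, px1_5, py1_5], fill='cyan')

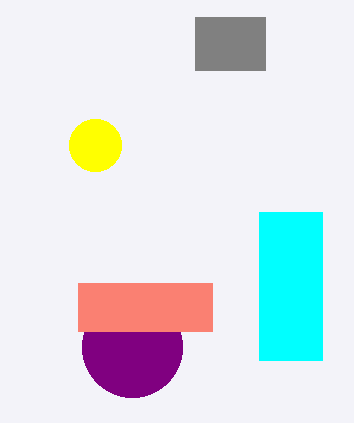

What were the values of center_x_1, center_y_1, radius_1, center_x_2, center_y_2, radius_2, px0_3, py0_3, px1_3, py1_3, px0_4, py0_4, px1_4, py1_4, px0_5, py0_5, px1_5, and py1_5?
center_x_1 = 95, center_y_1 = 145, radius_1 = 26, center_x_2 = 132, center_y_2 = 347, radius_2 = 50, px0_3 = 195, py0_3 = 17, px1_3 = 265, py1_3 = 70, px0_4 = 78, py0_4 = 283, px1_4 = 212, py1_4 = 331, px0_5 = 259, py0_5 = 212, px1_5 = 322, py1_5 = 360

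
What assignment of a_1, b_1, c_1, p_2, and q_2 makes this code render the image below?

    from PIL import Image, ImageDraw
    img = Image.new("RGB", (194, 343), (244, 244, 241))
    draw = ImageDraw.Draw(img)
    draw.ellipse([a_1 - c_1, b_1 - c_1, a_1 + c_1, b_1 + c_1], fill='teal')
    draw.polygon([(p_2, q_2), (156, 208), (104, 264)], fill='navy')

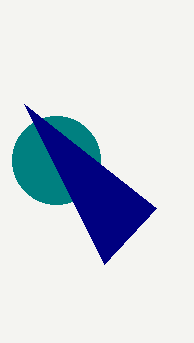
a_1 = 56, b_1 = 160, c_1 = 44, p_2 = 24, q_2 = 104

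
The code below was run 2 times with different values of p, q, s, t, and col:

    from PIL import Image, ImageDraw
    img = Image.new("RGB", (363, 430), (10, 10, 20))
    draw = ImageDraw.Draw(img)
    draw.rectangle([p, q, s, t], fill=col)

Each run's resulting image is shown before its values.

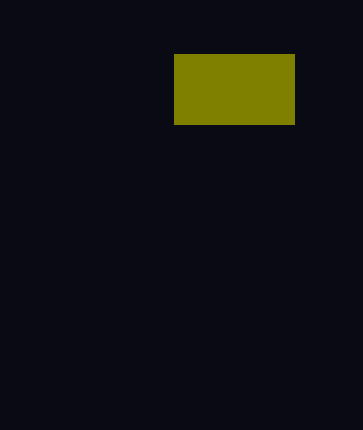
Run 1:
p = 174; q = 54; s = 294; t = 124; col = 'olive'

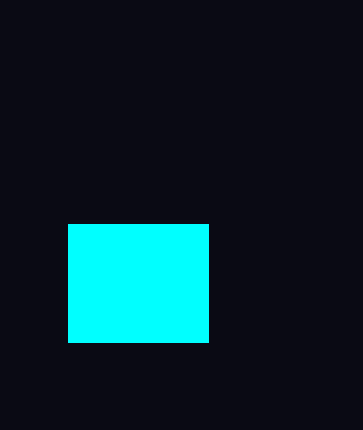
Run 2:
p = 68, q = 224, s = 208, t = 342, col = 'cyan'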